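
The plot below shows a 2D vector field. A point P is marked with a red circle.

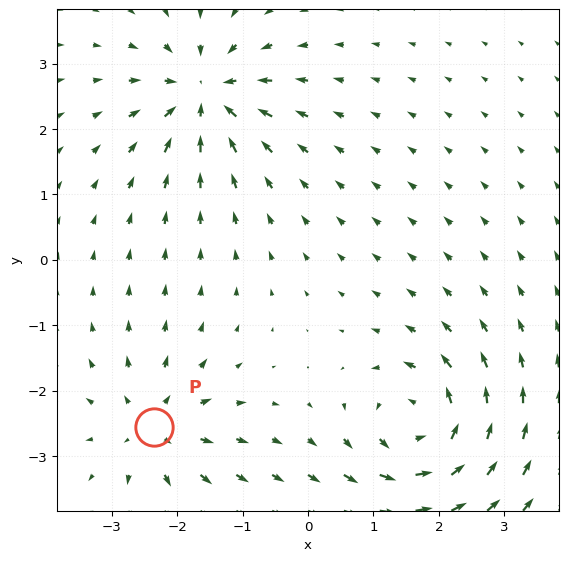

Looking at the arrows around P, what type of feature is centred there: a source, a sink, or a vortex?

source

At P (-2.4, -2.6) the arrows spread outward. Divergence about +4, curl ≈0 — positive divergence with near-zero curl is a source.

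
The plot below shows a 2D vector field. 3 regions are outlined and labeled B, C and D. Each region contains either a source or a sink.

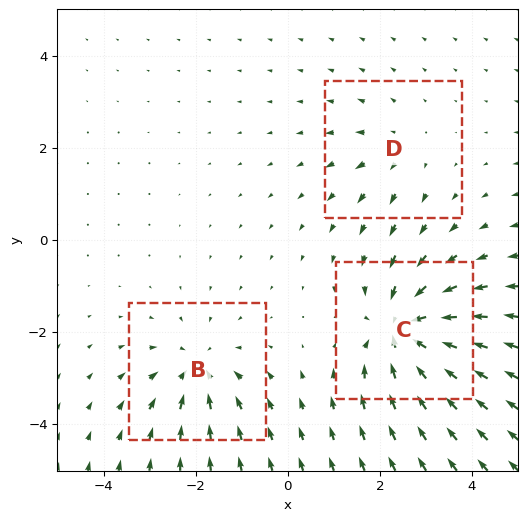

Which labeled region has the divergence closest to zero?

D

Divergence at each region's feature centre — B: about -3, C: about -5, D: about +2. Region D is closest to zero.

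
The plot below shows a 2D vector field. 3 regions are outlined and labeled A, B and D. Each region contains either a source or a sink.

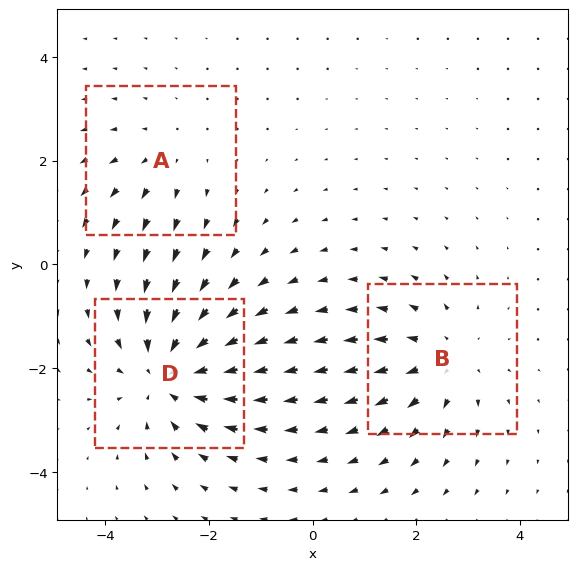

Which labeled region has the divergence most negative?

Divergence at each region's feature centre — A: about +2, B: about +3, D: about -4. Region D is most negative.

D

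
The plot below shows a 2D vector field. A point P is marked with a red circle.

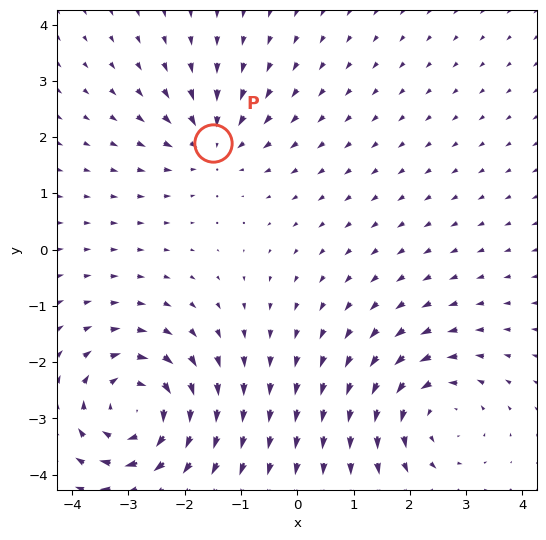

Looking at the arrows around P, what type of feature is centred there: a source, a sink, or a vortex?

sink

At P (-1.5, 1.9) the arrows converge inward. Divergence about -4, curl ≈0 — negative divergence with near-zero curl is a sink.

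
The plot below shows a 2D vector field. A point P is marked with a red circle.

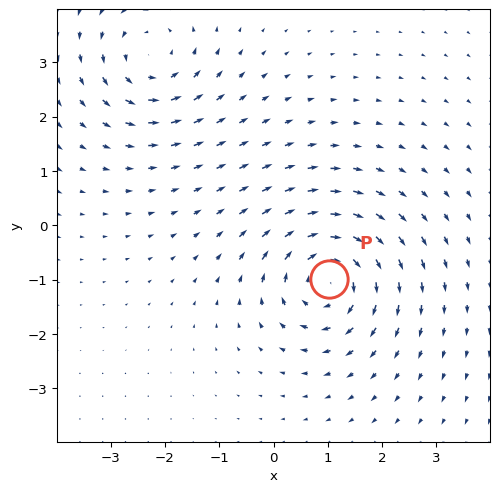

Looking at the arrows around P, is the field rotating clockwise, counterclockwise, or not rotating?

Near P at (1.0, -1.0) the arrows circulate clockwise. The curl (z-component) there is about -6; negative curl means clockwise rotation.

clockwise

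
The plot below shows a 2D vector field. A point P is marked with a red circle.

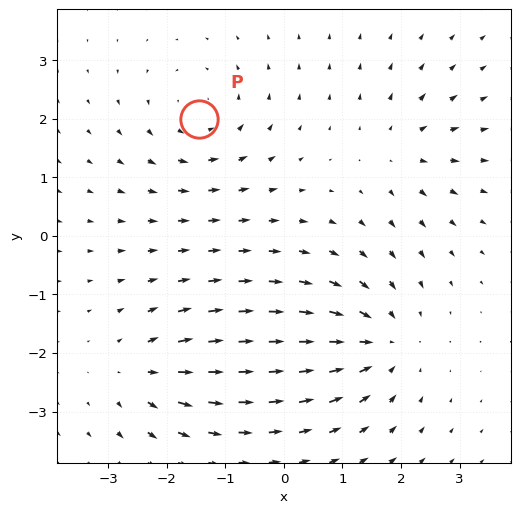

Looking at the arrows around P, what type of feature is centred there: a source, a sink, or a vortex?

vortex

At P (-1.5, 2.0) the arrows circulate counterclockwise. Divergence ≈0, curl about +4 — near-zero divergence with nonzero curl is a vortex.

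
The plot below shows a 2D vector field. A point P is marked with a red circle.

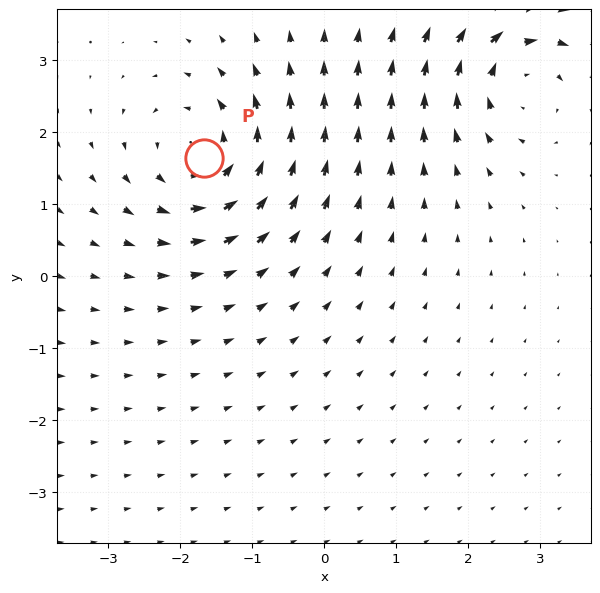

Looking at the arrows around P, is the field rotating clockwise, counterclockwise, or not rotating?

counterclockwise

Near P at (-1.7, 1.6) the arrows circulate counterclockwise. The curl (z-component) there is about +6; positive curl means counterclockwise rotation.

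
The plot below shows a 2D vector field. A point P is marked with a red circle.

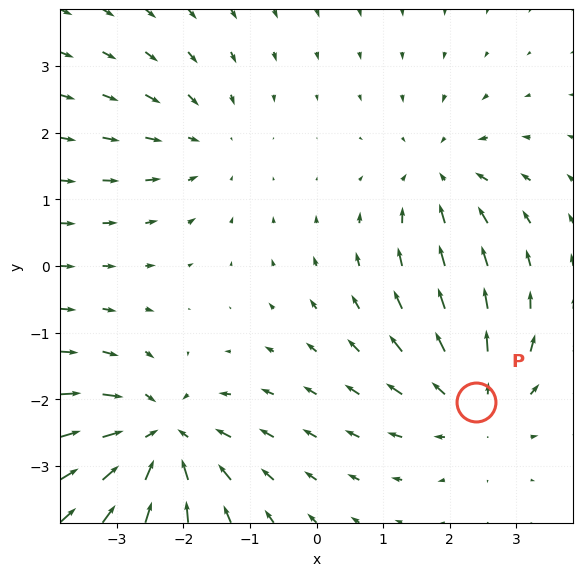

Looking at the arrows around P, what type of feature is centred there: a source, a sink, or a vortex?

source

At P (2.4, -2.0) the arrows spread outward. Divergence about +4, curl ≈0 — positive divergence with near-zero curl is a source.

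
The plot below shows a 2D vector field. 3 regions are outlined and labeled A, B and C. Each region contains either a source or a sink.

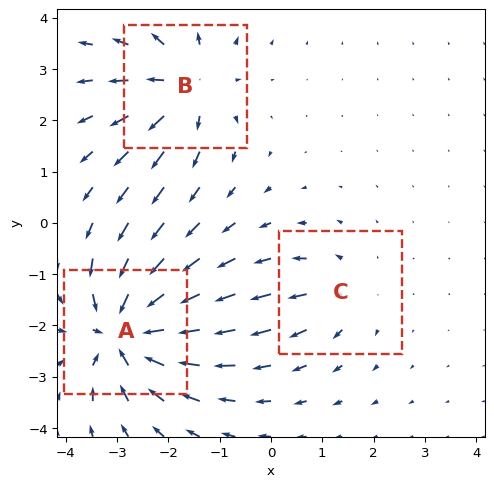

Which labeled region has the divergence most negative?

A

Divergence at each region's feature centre — A: about -6, B: about +4, C: about +2. Region A is most negative.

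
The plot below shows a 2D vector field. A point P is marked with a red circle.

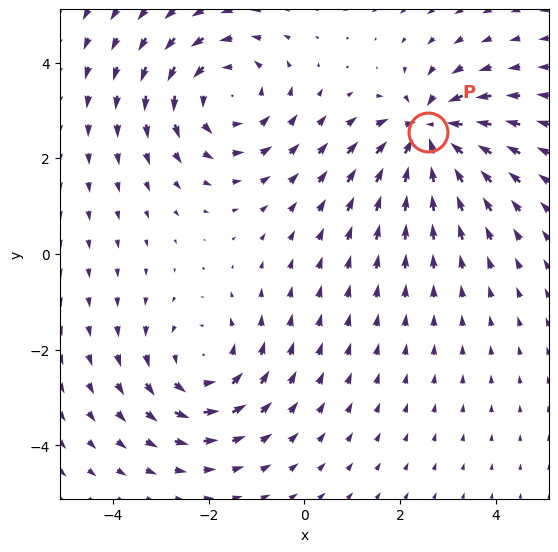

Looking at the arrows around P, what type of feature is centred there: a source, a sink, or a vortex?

At P (2.6, 2.6) the arrows converge inward. Divergence about -6, curl ≈0 — negative divergence with near-zero curl is a sink.

sink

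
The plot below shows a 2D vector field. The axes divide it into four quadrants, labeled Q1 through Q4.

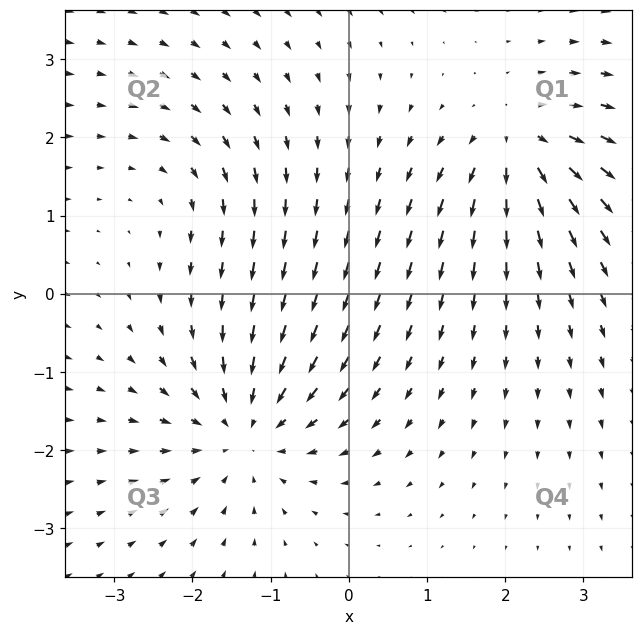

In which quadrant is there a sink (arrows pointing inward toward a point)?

The sink sits at approximately (-1.3, -1.7), which lies in quadrant Q3. The divergence there is about -4, negative as expected for a sink.

Q3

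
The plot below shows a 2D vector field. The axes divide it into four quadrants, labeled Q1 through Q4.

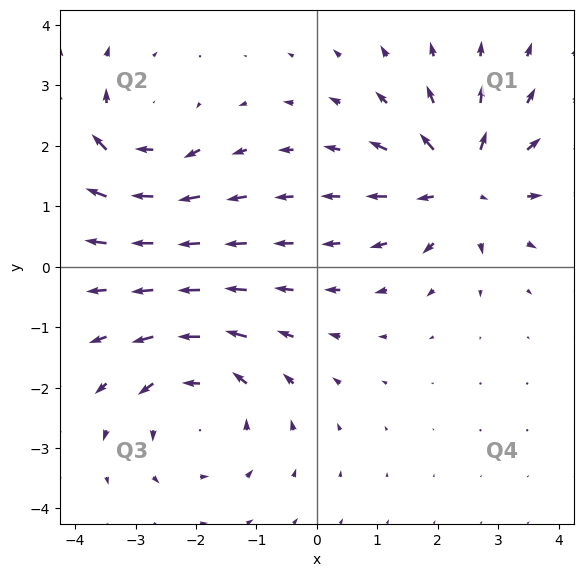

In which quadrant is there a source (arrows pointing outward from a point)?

The source sits at approximately (2.4, 1.4), which lies in quadrant Q1. The divergence there is about +5, positive as expected for a source.

Q1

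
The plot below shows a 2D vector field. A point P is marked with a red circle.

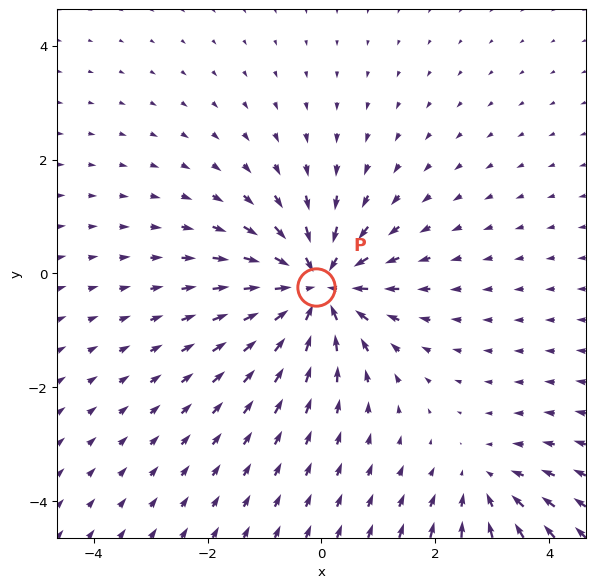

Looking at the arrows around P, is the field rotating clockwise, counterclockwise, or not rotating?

not rotating

Near P at (-0.1, -0.2) the arrows show no circulation. The curl there is ≈0.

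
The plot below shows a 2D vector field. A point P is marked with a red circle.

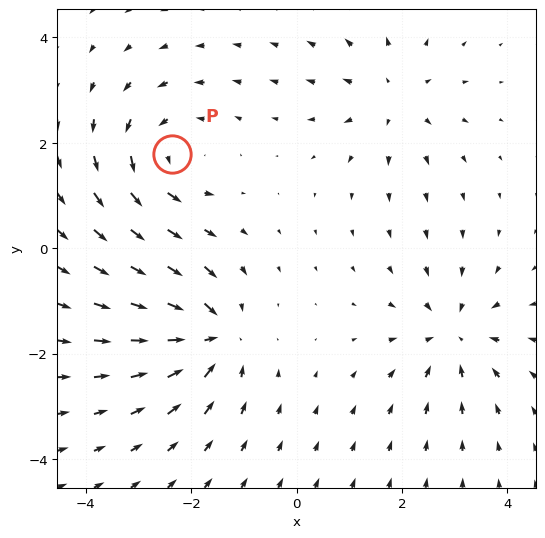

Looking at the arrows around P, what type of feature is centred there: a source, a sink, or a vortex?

At P (-2.4, 1.8) the arrows circulate counterclockwise. Divergence ≈0, curl about +4 — near-zero divergence with nonzero curl is a vortex.

vortex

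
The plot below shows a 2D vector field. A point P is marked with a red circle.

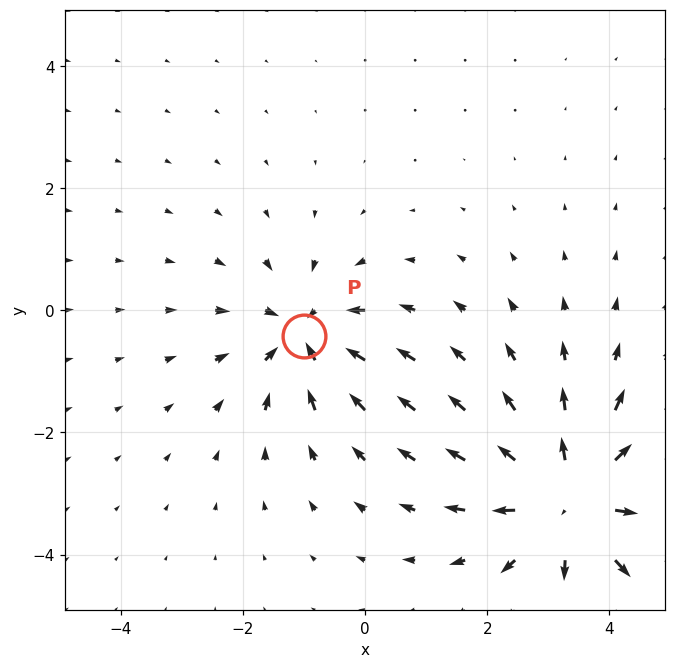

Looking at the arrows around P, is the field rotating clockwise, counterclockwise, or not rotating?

Near P at (-1.0, -0.4) the arrows show no circulation. The curl there is ≈0.

not rotating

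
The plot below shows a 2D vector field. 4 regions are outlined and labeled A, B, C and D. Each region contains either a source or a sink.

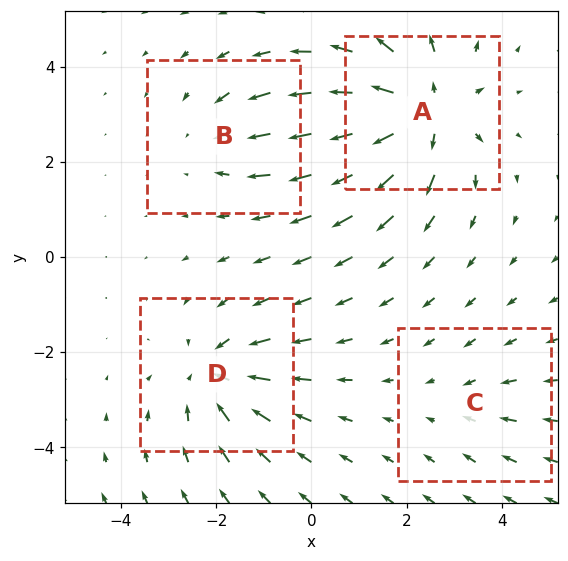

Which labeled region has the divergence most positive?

A

Divergence at each region's feature centre — A: about +6, B: about -3, C: about -2, D: about -4. Region A is most positive.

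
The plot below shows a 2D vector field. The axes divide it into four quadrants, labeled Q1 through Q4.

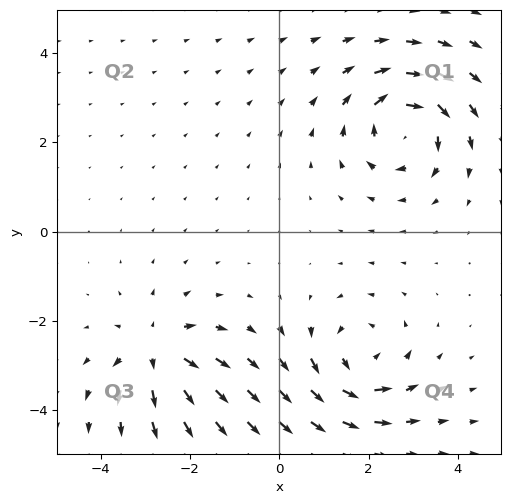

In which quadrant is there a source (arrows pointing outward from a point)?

The source sits at approximately (-2.8, -2.7), which lies in quadrant Q3. The divergence there is about +5, positive as expected for a source.

Q3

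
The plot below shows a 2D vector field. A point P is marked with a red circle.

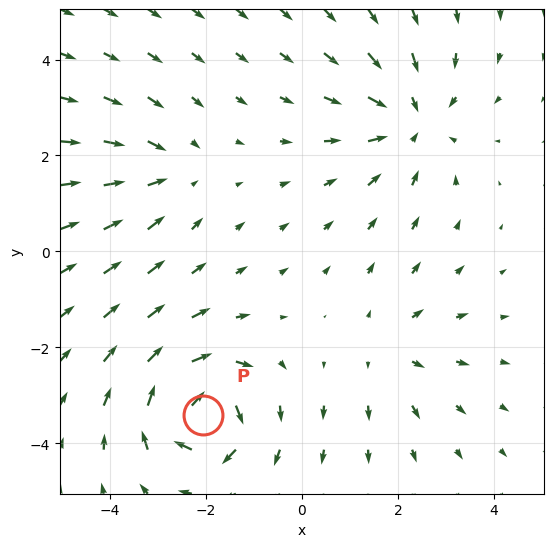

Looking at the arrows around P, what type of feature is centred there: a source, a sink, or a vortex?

At P (-2.1, -3.4) the arrows circulate clockwise. Divergence ≈0, curl about -7 — near-zero divergence with nonzero curl is a vortex.

vortex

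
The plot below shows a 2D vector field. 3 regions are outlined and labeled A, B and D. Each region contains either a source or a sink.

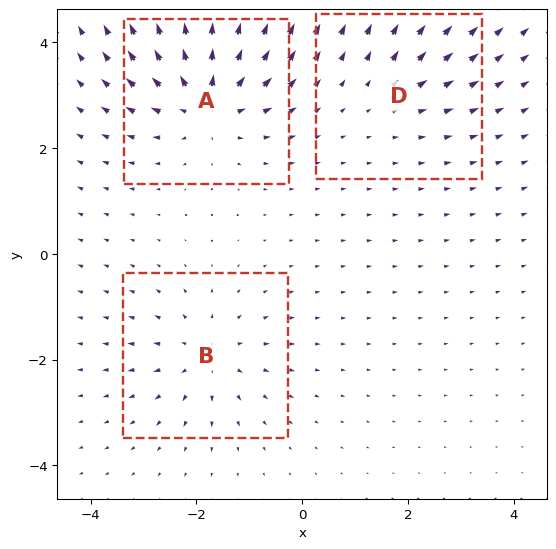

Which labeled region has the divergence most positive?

Divergence at each region's feature centre — A: about +5, B: about +3, D: about +2. Region A is most positive.

A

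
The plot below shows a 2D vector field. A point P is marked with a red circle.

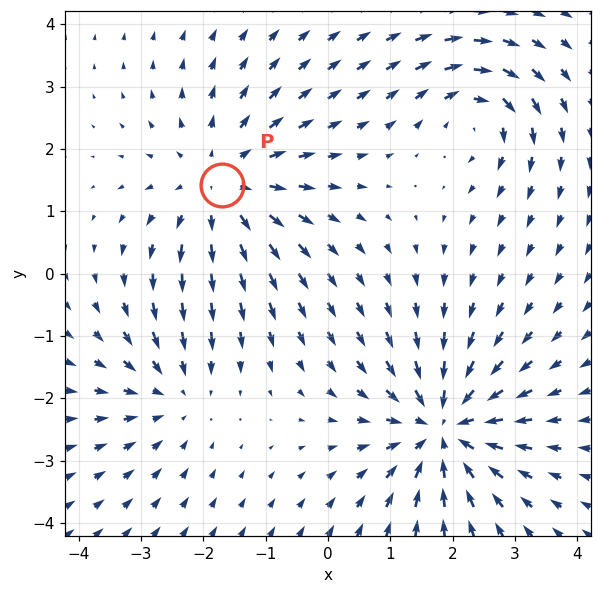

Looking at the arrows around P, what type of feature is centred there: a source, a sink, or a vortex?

At P (-1.7, 1.4) the arrows spread outward. Divergence about +3, curl ≈0 — positive divergence with near-zero curl is a source.

source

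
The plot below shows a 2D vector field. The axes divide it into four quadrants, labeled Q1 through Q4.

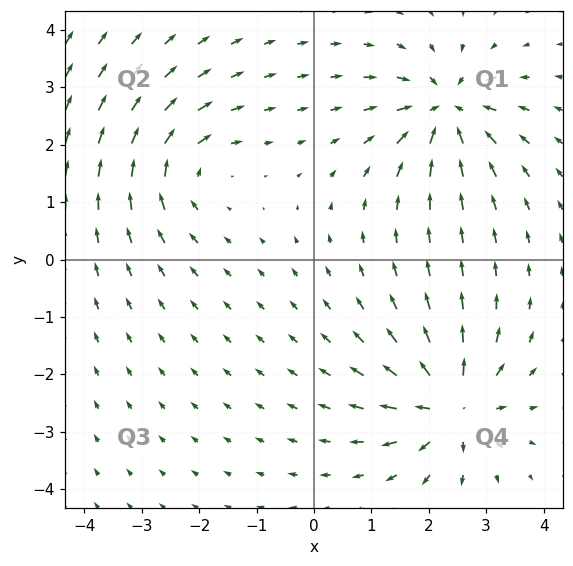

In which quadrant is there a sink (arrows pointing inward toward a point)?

The sink sits at approximately (2.3, 2.6), which lies in quadrant Q1. The divergence there is about -7, negative as expected for a sink.

Q1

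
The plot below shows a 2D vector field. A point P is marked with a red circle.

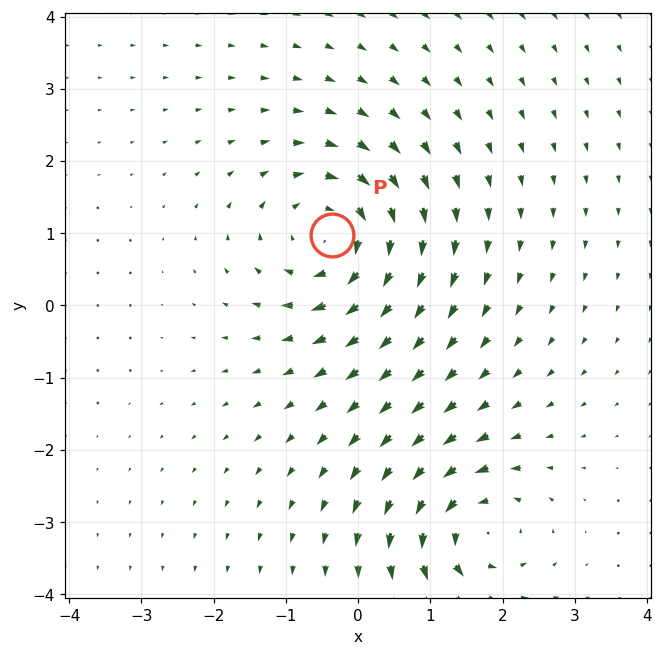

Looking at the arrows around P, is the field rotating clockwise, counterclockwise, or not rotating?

clockwise

Near P at (-0.4, 1.0) the arrows circulate clockwise. The curl (z-component) there is about -5; negative curl means clockwise rotation.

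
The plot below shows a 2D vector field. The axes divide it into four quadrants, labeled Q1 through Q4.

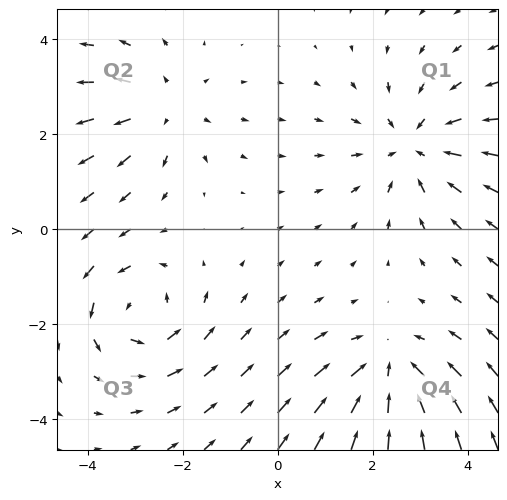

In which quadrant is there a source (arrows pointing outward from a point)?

The source sits at approximately (-2.4, 2.5), which lies in quadrant Q2. The divergence there is about +3, positive as expected for a source.

Q2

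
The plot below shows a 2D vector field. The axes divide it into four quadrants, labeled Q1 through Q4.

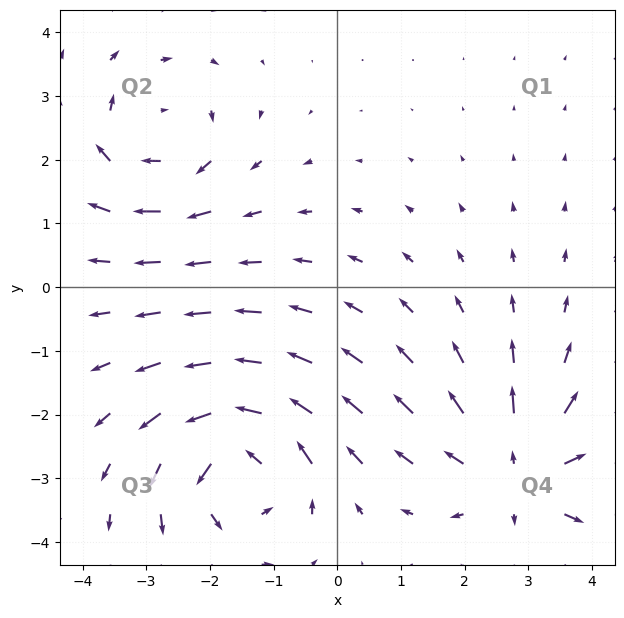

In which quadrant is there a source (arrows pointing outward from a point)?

The source sits at approximately (2.9, -2.9), which lies in quadrant Q4. The divergence there is about +4, positive as expected for a source.

Q4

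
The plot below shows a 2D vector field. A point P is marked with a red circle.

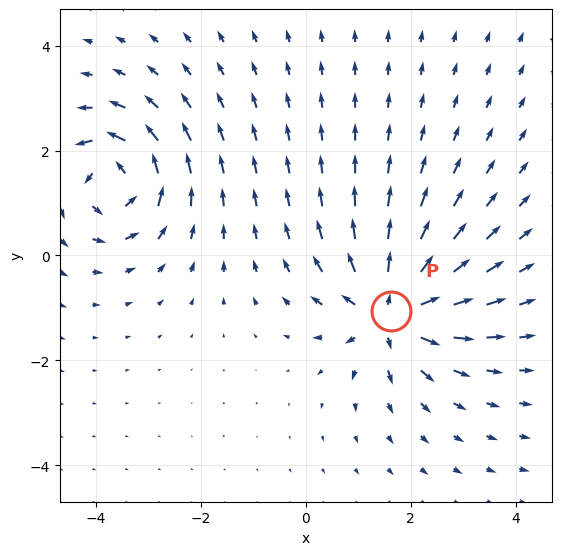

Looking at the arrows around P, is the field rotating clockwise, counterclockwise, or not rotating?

not rotating

Near P at (1.6, -1.1) the arrows show no circulation. The curl there is ≈0.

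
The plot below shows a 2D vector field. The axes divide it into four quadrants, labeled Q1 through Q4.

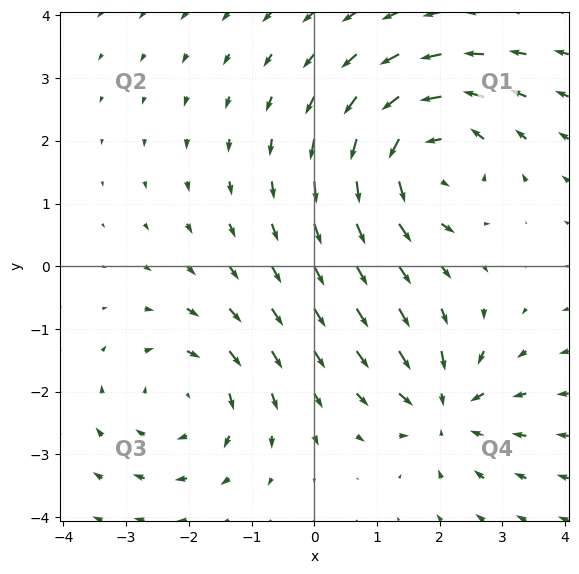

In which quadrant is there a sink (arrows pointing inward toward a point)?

The sink sits at approximately (2.1, -2.3), which lies in quadrant Q4. The divergence there is about -5, negative as expected for a sink.

Q4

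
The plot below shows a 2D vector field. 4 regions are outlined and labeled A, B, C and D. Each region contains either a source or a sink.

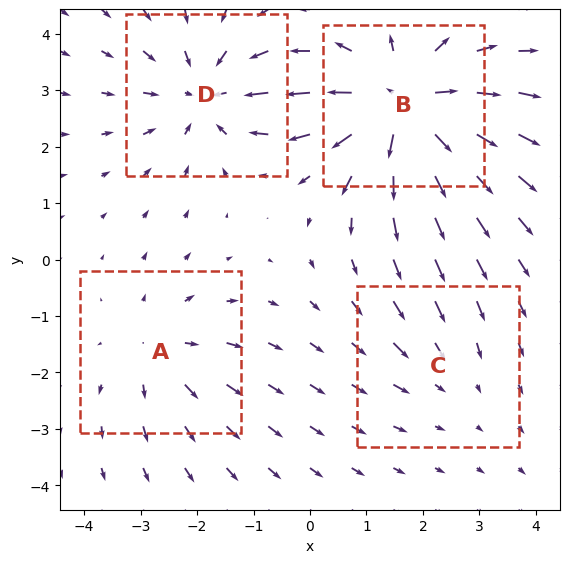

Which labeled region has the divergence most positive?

B

Divergence at each region's feature centre — A: about +3, B: about +6, C: about -2, D: about -4. Region B is most positive.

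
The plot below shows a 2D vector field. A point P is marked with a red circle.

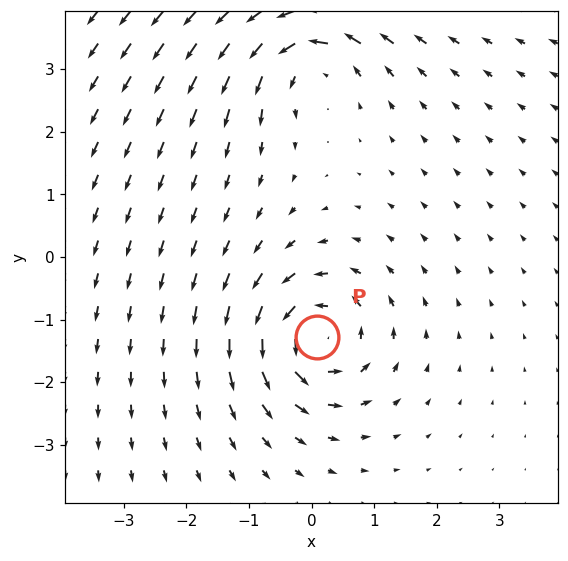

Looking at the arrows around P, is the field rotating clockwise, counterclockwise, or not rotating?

Near P at (0.1, -1.3) the arrows circulate counterclockwise. The curl (z-component) there is about +6; positive curl means counterclockwise rotation.

counterclockwise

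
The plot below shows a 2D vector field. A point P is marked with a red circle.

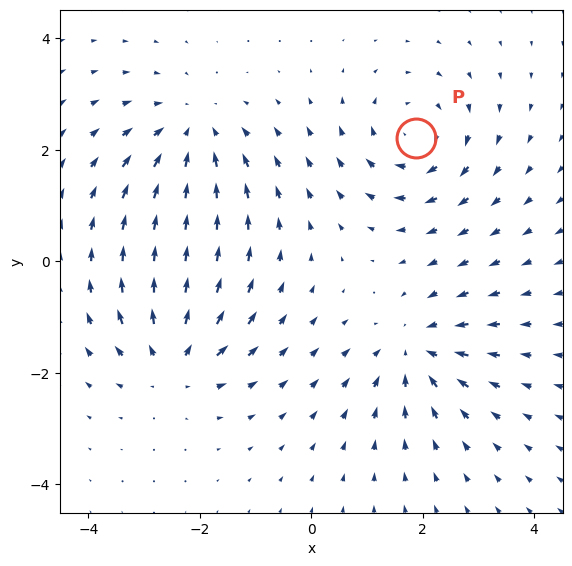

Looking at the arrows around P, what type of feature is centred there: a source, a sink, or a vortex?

At P (1.9, 2.2) the arrows circulate clockwise. Divergence ≈0, curl about -5 — near-zero divergence with nonzero curl is a vortex.

vortex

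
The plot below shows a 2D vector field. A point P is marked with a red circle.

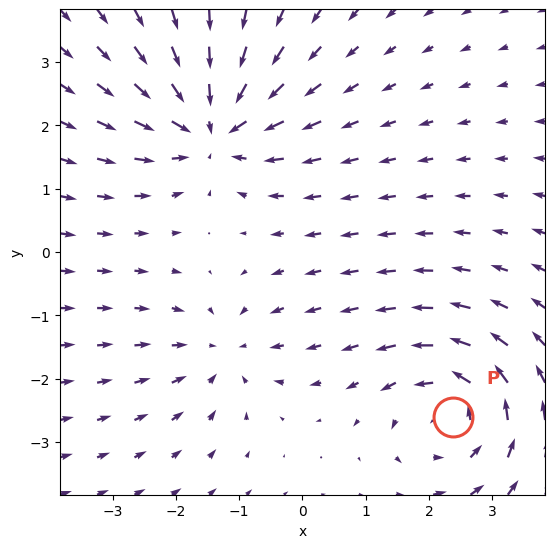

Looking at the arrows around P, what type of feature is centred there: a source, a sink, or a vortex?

vortex

At P (2.4, -2.6) the arrows circulate counterclockwise. Divergence ≈0, curl about +4 — near-zero divergence with nonzero curl is a vortex.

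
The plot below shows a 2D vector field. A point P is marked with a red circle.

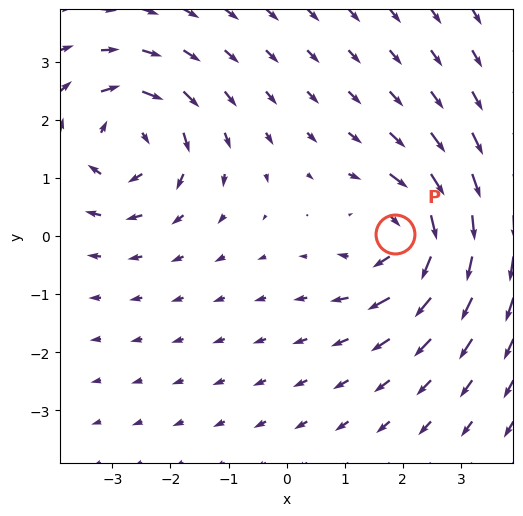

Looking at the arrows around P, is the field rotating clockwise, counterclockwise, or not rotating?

clockwise

Near P at (1.9, 0.0) the arrows circulate clockwise. The curl (z-component) there is about -5; negative curl means clockwise rotation.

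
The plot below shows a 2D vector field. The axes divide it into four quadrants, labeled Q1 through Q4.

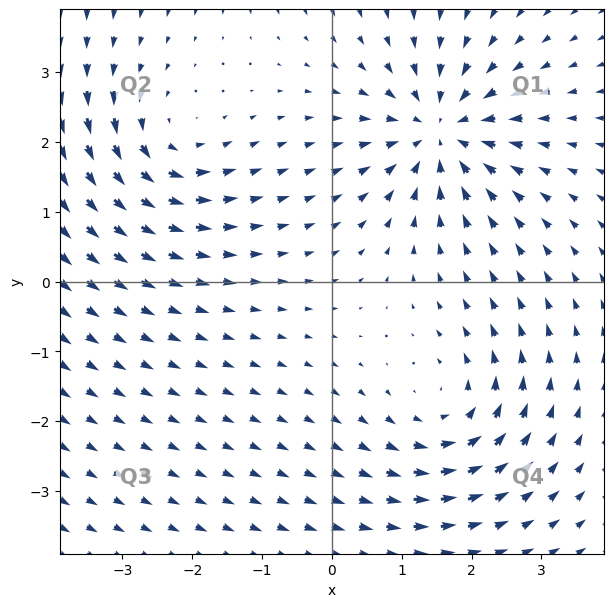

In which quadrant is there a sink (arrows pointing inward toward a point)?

Q1

The sink sits at approximately (1.6, 2.1), which lies in quadrant Q1. The divergence there is about -6, negative as expected for a sink.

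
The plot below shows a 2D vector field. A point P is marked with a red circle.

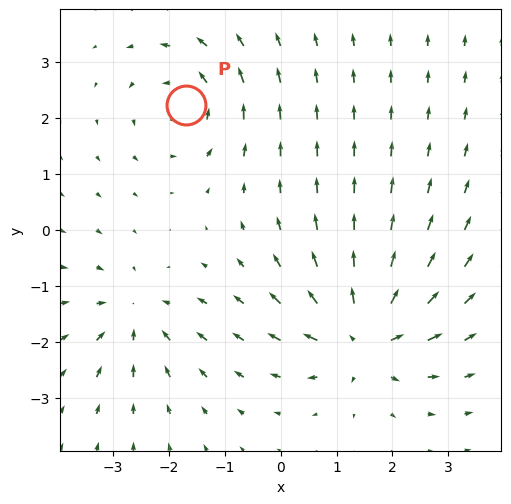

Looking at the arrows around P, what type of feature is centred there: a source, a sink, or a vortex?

At P (-1.7, 2.2) the arrows circulate counterclockwise. Divergence ≈0, curl about +4 — near-zero divergence with nonzero curl is a vortex.

vortex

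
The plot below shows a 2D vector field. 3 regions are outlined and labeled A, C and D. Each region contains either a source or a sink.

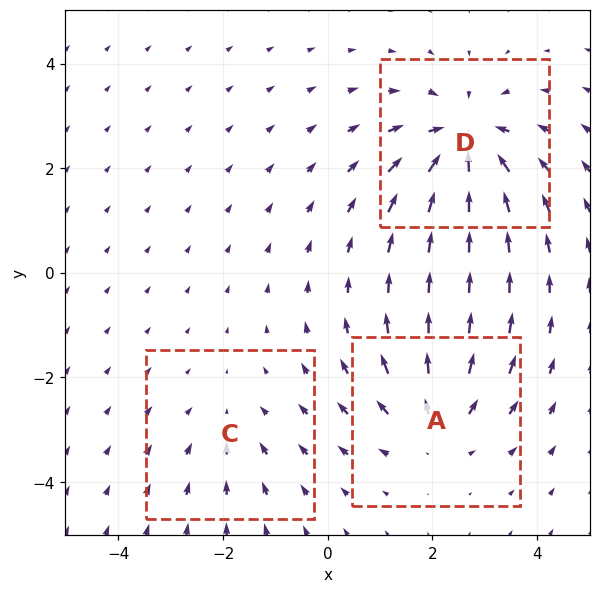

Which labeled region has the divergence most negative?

D

Divergence at each region's feature centre — A: about +3, C: about -2, D: about -4. Region D is most negative.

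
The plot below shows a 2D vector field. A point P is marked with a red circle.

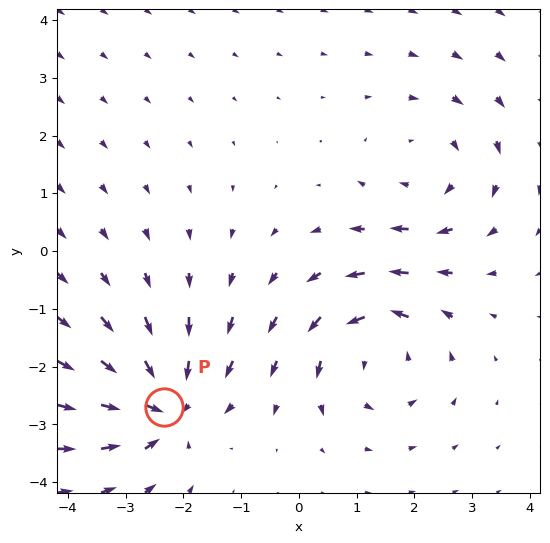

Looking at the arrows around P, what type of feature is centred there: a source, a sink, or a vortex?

sink

At P (-2.3, -2.7) the arrows converge inward. Divergence about -6, curl ≈0 — negative divergence with near-zero curl is a sink.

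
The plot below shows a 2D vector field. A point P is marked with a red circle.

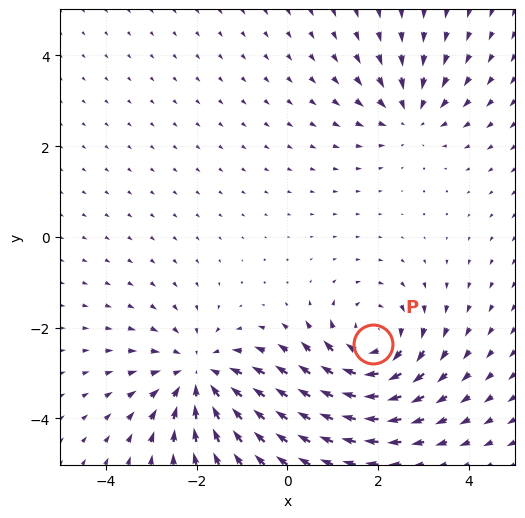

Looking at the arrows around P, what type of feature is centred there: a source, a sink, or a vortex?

vortex

At P (1.9, -2.4) the arrows circulate clockwise. Divergence ≈0, curl about -5 — near-zero divergence with nonzero curl is a vortex.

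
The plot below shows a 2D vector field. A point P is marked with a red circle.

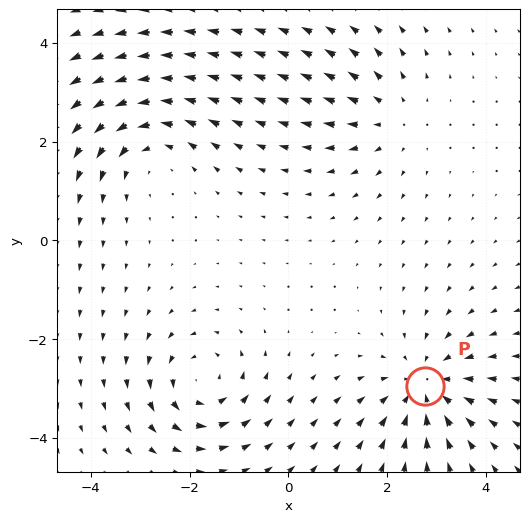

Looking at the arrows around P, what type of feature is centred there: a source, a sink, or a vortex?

At P (2.8, -3.0) the arrows converge inward. Divergence about -5, curl ≈0 — negative divergence with near-zero curl is a sink.

sink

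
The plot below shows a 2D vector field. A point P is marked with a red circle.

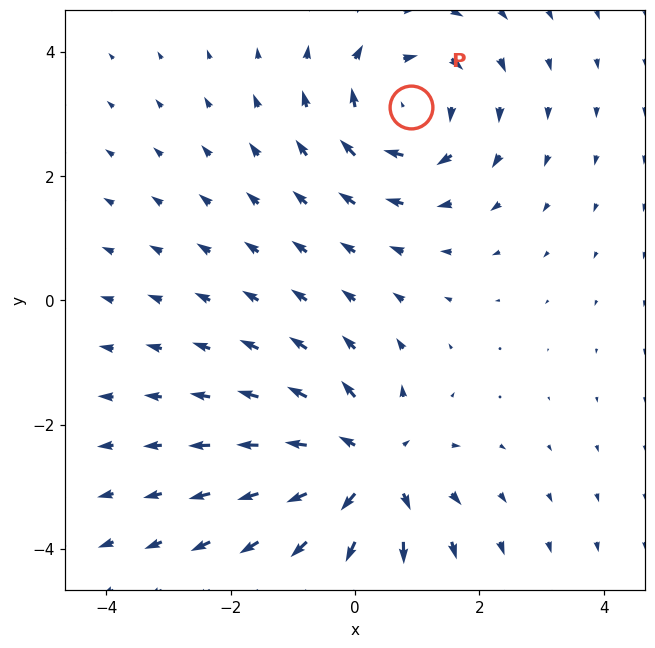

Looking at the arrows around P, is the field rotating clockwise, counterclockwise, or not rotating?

clockwise

Near P at (0.9, 3.1) the arrows circulate clockwise. The curl (z-component) there is about -3; negative curl means clockwise rotation.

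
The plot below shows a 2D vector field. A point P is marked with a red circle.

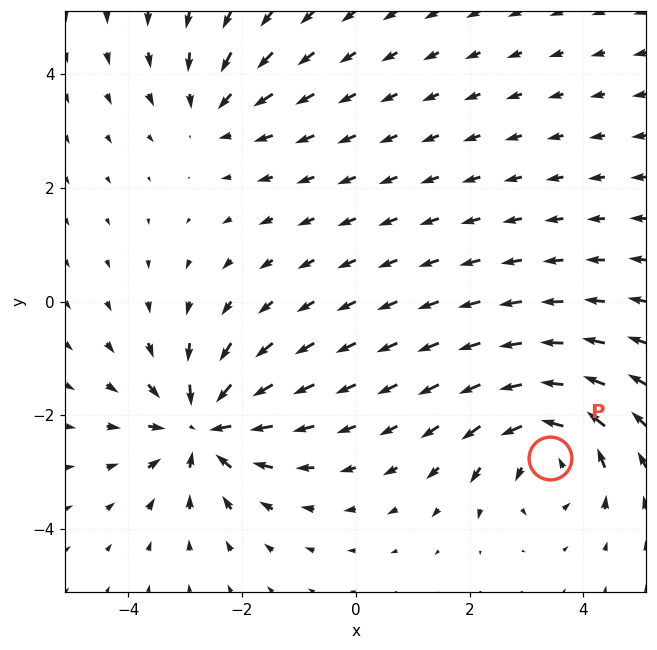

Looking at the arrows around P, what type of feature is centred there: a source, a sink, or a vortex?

At P (3.4, -2.8) the arrows circulate counterclockwise. Divergence ≈0, curl about +5 — near-zero divergence with nonzero curl is a vortex.

vortex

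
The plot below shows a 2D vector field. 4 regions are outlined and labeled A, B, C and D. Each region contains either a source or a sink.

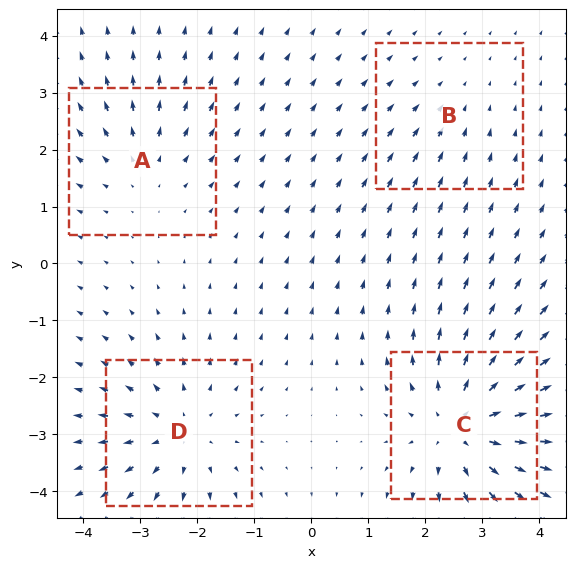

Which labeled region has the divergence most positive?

Divergence at each region's feature centre — A: about +3, B: about -2, C: about +6, D: about +5. Region C is most positive.

C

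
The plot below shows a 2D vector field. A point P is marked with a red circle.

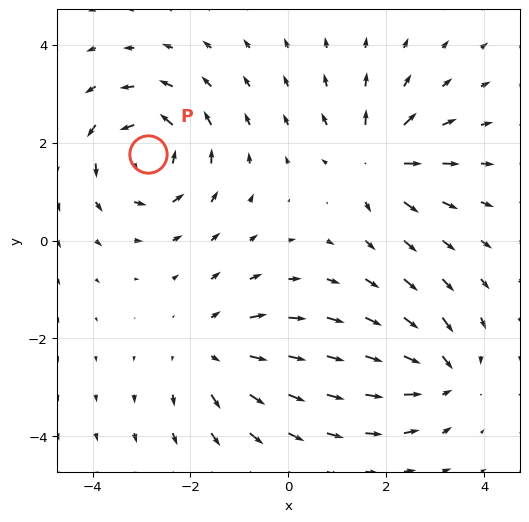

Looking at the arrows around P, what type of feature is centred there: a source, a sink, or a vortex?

vortex

At P (-2.9, 1.8) the arrows circulate counterclockwise. Divergence ≈0, curl about +5 — near-zero divergence with nonzero curl is a vortex.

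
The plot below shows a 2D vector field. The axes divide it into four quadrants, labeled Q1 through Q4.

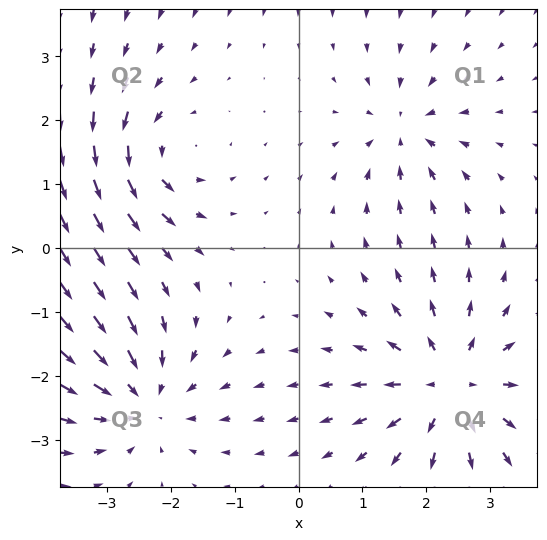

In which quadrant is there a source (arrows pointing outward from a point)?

Q4

The source sits at approximately (2.4, -2.1), which lies in quadrant Q4. The divergence there is about +5, positive as expected for a source.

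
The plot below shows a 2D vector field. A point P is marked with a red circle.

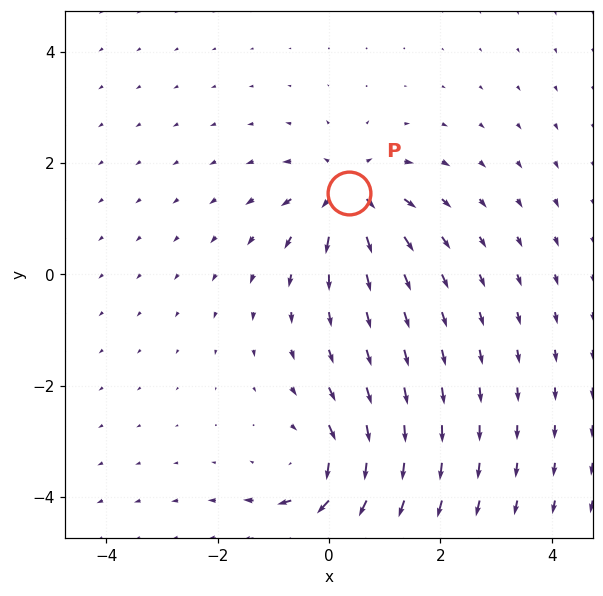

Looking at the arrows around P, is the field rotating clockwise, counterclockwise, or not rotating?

not rotating

Near P at (0.4, 1.5) the arrows show no circulation. The curl there is ≈0.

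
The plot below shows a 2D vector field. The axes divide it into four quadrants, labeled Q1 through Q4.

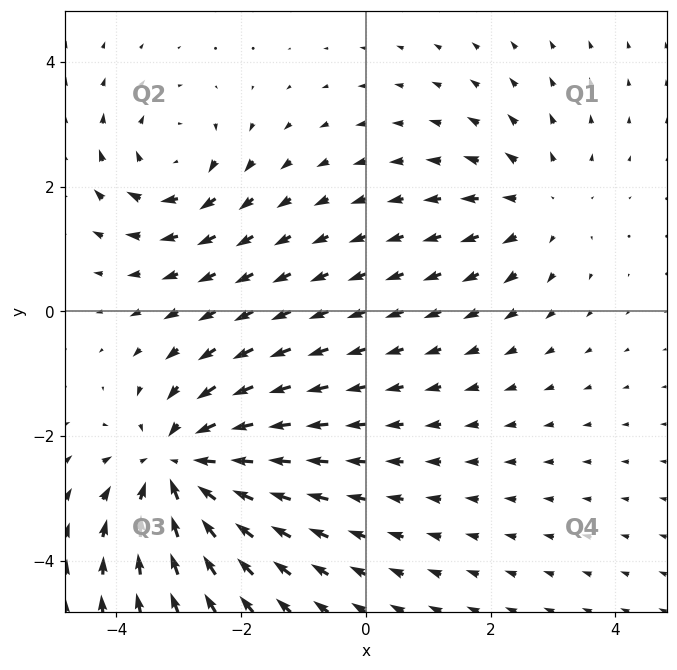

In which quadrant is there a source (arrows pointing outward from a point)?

Q1

The source sits at approximately (2.8, 1.7), which lies in quadrant Q1. The divergence there is about +2, positive as expected for a source.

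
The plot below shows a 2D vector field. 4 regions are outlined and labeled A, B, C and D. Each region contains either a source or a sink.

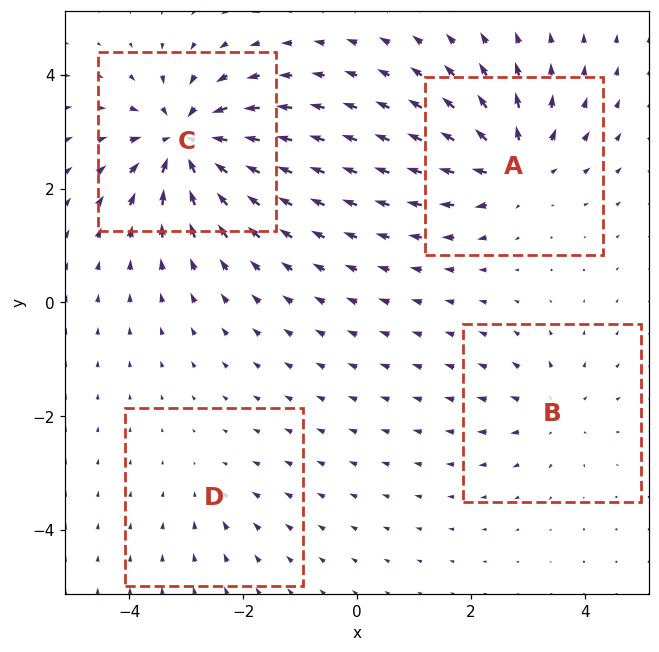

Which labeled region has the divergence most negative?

Divergence at each region's feature centre — A: about +6, B: about +4, C: about -8, D: about -2. Region C is most negative.

C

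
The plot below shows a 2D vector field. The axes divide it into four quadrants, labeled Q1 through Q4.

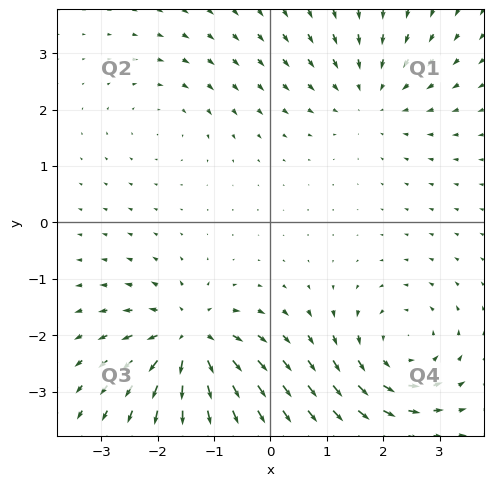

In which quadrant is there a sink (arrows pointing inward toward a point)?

Q1

The sink sits at approximately (1.8, 2.2), which lies in quadrant Q1. The divergence there is about -3, negative as expected for a sink.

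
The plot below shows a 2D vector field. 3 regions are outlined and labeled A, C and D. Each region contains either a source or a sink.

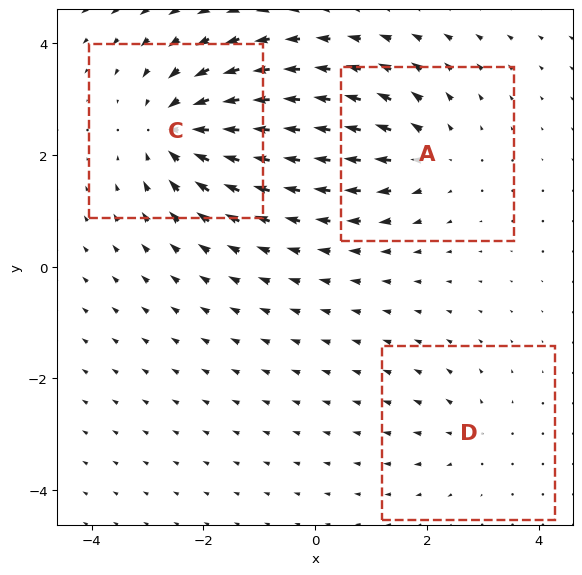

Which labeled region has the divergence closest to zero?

Divergence at each region's feature centre — A: about +3, C: about -5, D: about +2. Region D is closest to zero.

D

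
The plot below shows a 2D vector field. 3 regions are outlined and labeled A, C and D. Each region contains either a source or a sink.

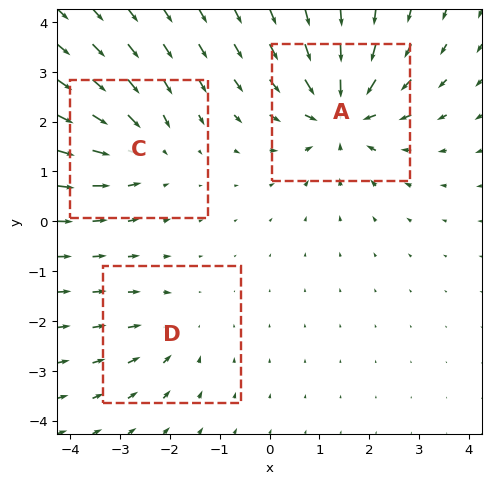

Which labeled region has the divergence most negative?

Divergence at each region's feature centre — A: about -5, C: about -3, D: about -2. Region A is most negative.

A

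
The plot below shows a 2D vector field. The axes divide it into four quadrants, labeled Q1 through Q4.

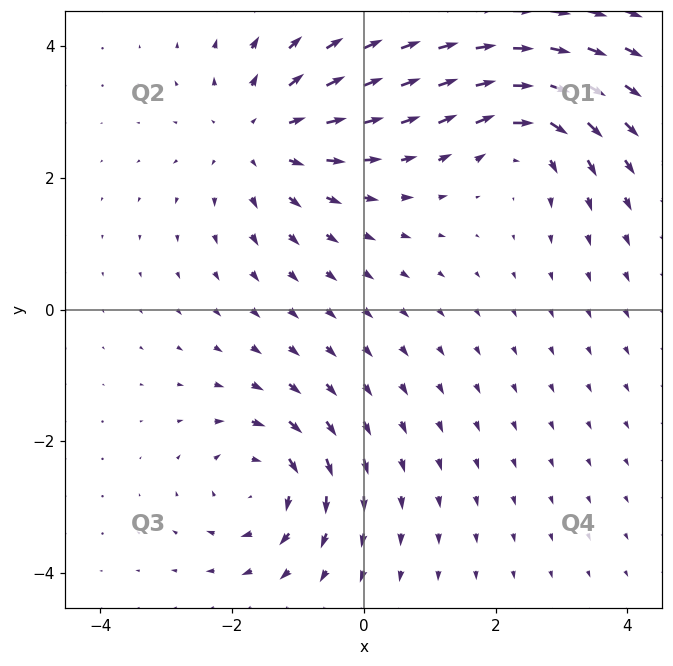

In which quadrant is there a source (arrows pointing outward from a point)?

Q2

The source sits at approximately (-1.6, 2.6), which lies in quadrant Q2. The divergence there is about +4, positive as expected for a source.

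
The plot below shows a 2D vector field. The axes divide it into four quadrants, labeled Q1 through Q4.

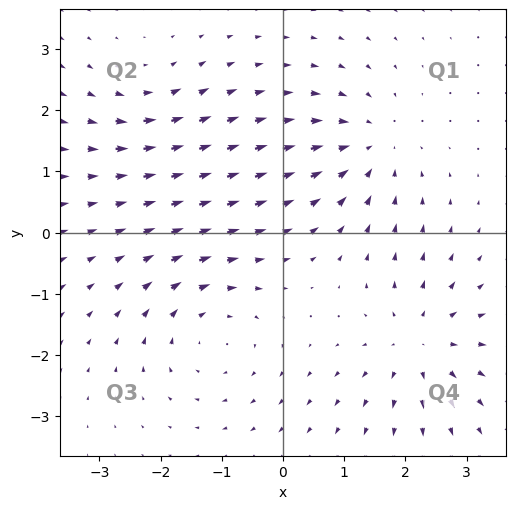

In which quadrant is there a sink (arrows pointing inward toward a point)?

Q1

The sink sits at approximately (1.4, 1.4), which lies in quadrant Q1. The divergence there is about -5, negative as expected for a sink.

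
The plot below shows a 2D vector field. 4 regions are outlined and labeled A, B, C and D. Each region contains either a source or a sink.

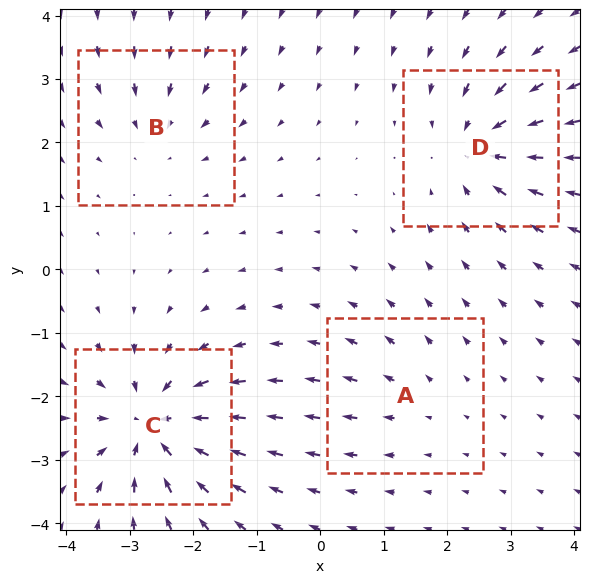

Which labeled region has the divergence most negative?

C

Divergence at each region's feature centre — A: about +2, B: about -3, C: about -8, D: about -6. Region C is most negative.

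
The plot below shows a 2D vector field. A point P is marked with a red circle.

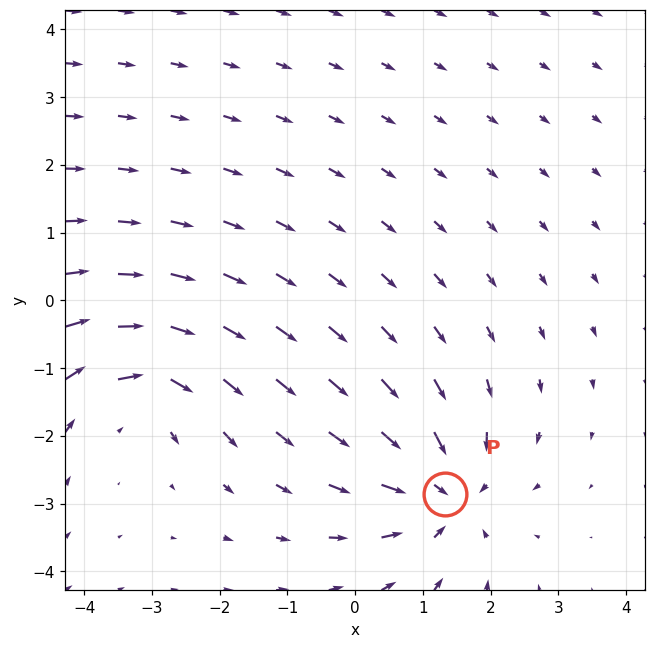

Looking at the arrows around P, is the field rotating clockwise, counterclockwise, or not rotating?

not rotating

Near P at (1.3, -2.9) the arrows show no circulation. The curl there is ≈0.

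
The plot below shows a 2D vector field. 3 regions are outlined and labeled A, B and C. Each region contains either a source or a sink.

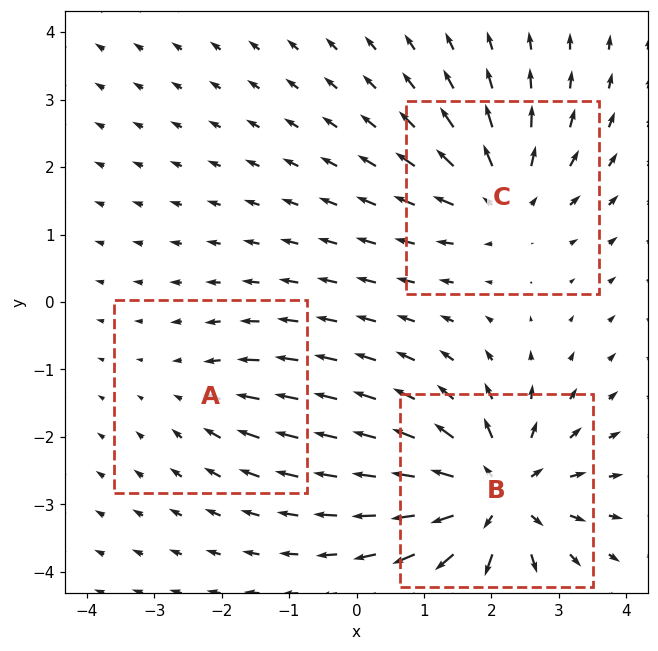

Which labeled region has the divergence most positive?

B

Divergence at each region's feature centre — A: about -2, B: about +6, C: about +4. Region B is most positive.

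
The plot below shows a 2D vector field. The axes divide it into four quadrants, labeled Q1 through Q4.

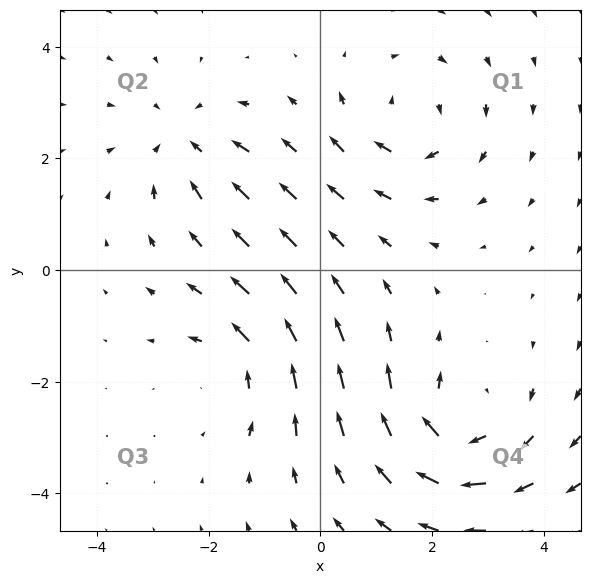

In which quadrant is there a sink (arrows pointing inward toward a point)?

The sink sits at approximately (-2.4, 2.3), which lies in quadrant Q2. The divergence there is about -3, negative as expected for a sink.

Q2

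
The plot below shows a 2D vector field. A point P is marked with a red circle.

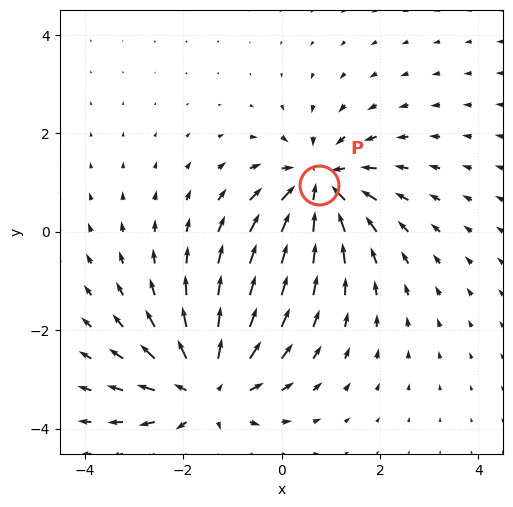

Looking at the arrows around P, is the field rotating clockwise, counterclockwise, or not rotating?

not rotating

Near P at (0.8, 0.9) the arrows show no circulation. The curl there is ≈0.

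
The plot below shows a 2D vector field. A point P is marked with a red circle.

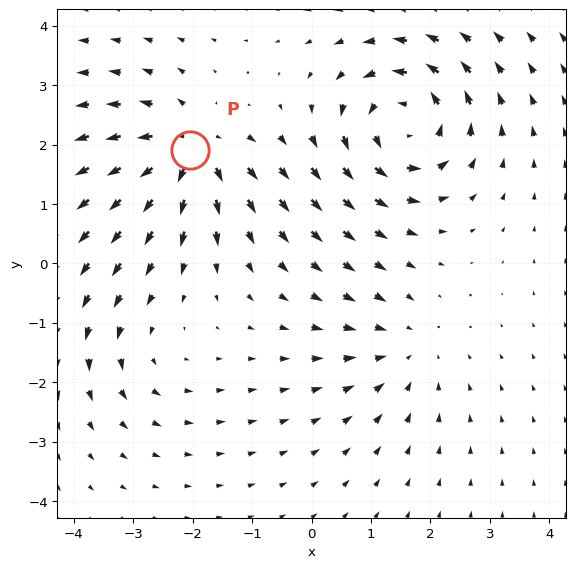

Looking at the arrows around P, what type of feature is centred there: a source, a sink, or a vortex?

source

At P (-2.0, 1.9) the arrows spread outward. Divergence about +5, curl ≈0 — positive divergence with near-zero curl is a source.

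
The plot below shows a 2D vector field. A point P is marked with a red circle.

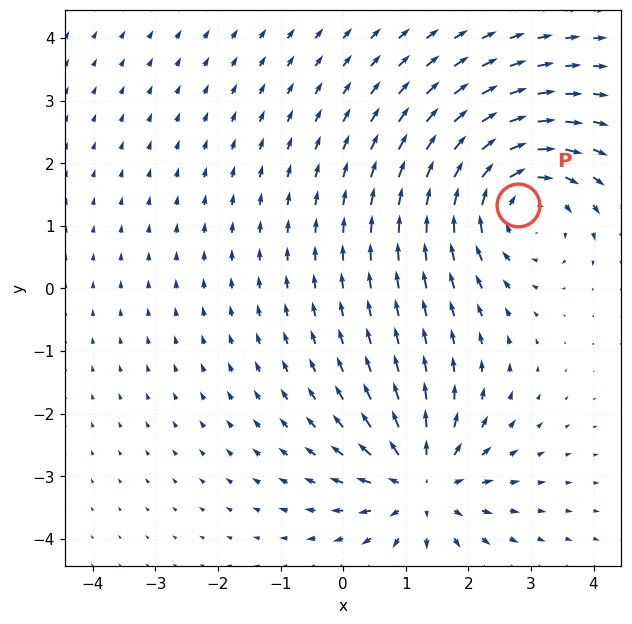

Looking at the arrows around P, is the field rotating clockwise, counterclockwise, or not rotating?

clockwise

Near P at (2.8, 1.3) the arrows circulate clockwise. The curl (z-component) there is about -4; negative curl means clockwise rotation.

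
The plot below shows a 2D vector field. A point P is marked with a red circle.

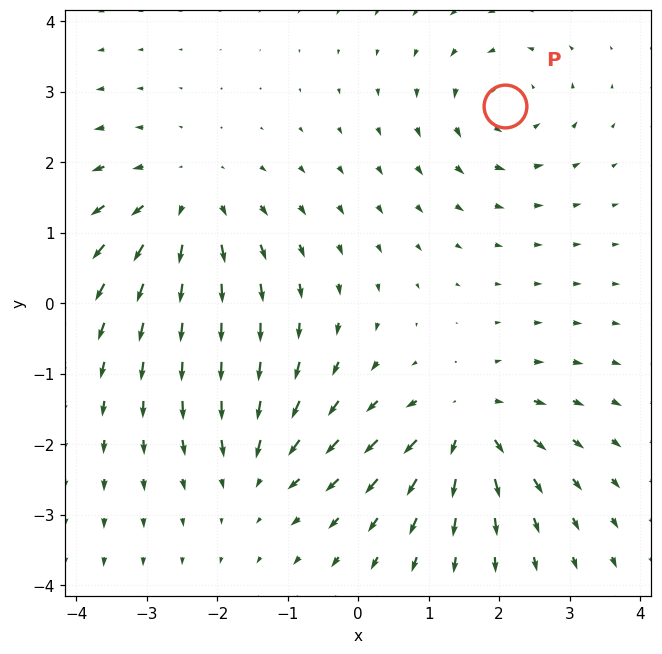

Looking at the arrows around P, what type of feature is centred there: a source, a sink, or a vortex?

vortex

At P (2.1, 2.8) the arrows circulate counterclockwise. Divergence ≈0, curl about +4 — near-zero divergence with nonzero curl is a vortex.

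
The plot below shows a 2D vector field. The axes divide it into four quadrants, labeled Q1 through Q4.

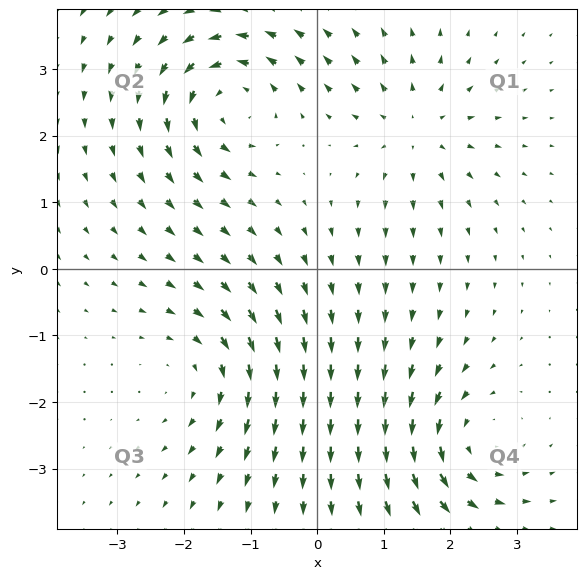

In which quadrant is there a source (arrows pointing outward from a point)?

Q1

The source sits at approximately (1.5, 2.1), which lies in quadrant Q1. The divergence there is about +4, positive as expected for a source.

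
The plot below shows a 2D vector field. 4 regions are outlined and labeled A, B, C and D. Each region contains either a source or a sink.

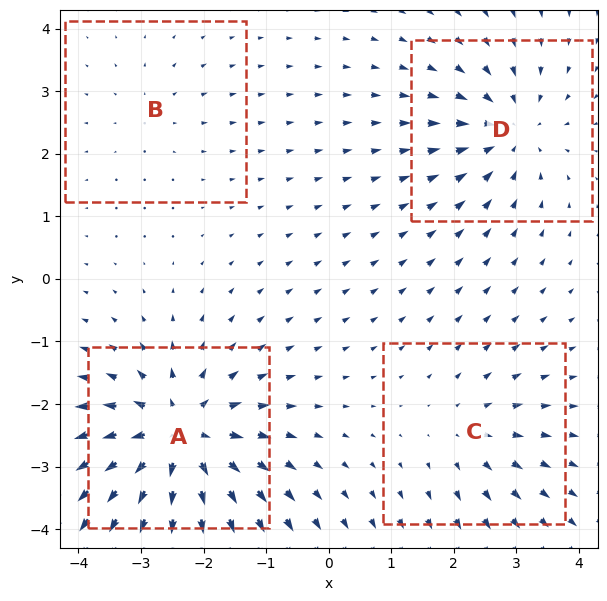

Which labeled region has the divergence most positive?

Divergence at each region's feature centre — A: about +8, B: about +2, C: about +3, D: about -5. Region A is most positive.

A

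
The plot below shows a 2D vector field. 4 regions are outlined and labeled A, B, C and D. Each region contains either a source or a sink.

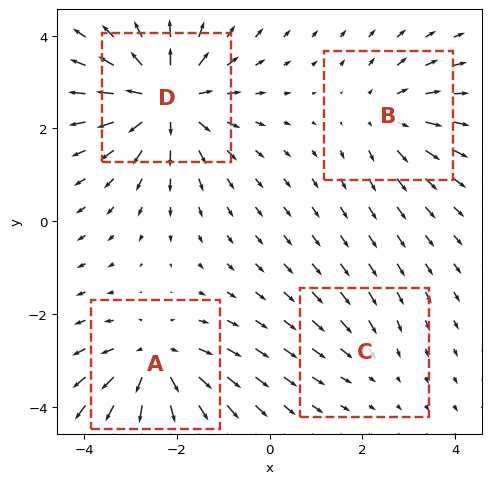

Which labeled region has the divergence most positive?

Divergence at each region's feature centre — A: about +5, B: about +3, C: about -2, D: about +7. Region D is most positive.

D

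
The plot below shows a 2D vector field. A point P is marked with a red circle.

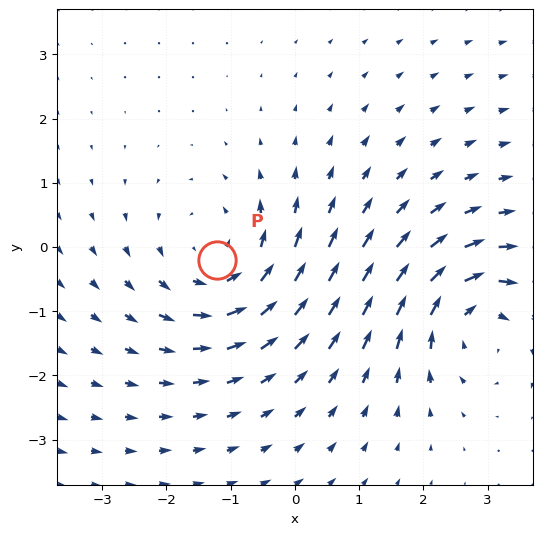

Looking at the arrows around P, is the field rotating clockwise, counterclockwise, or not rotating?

Near P at (-1.2, -0.2) the arrows circulate counterclockwise. The curl (z-component) there is about +4; positive curl means counterclockwise rotation.

counterclockwise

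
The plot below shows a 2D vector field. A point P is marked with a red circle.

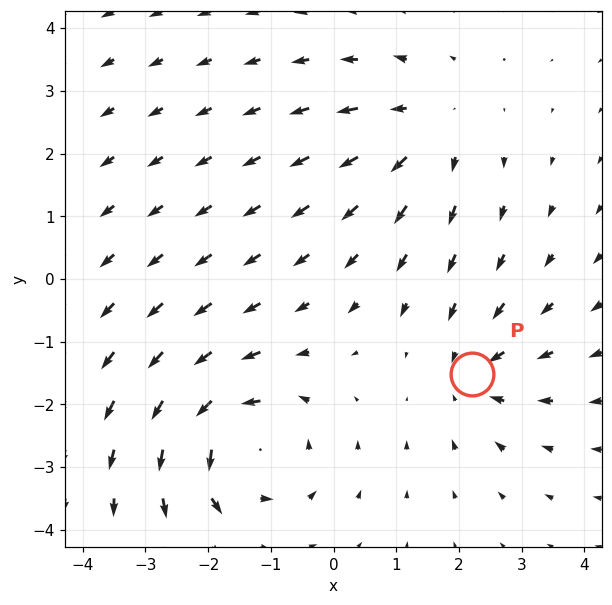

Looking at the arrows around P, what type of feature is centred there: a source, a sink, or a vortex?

At P (2.2, -1.5) the arrows converge inward. Divergence about -4, curl ≈0 — negative divergence with near-zero curl is a sink.

sink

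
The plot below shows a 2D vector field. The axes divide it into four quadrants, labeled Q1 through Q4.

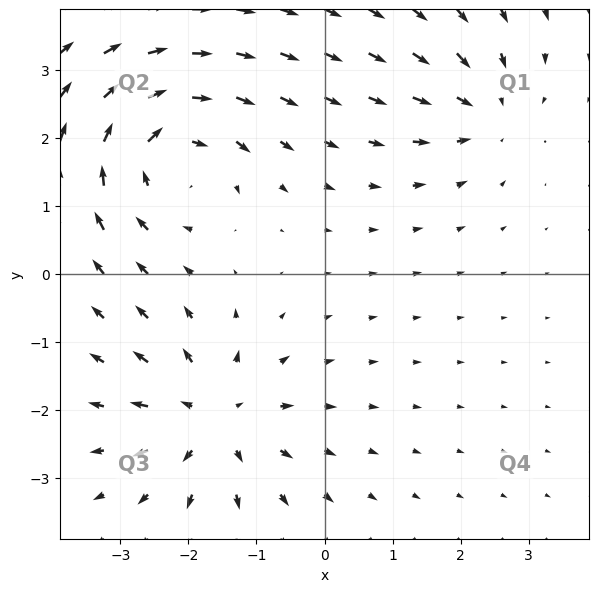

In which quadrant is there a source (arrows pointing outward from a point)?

Q3

The source sits at approximately (-1.6, -2.1), which lies in quadrant Q3. The divergence there is about +5, positive as expected for a source.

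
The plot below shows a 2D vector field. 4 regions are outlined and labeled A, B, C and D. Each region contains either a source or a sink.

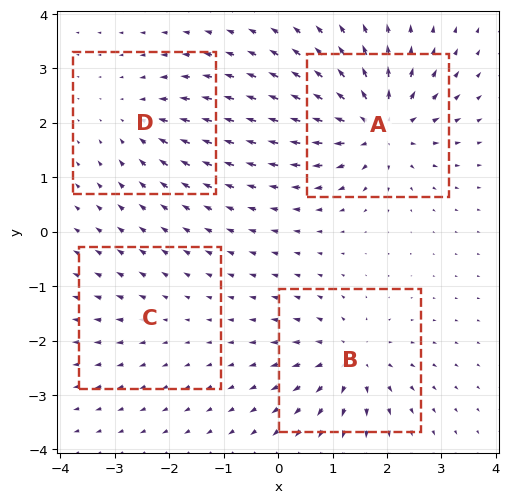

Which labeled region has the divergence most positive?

Divergence at each region's feature centre — A: about +9, B: about +6, C: about +2, D: about -4. Region A is most positive.

A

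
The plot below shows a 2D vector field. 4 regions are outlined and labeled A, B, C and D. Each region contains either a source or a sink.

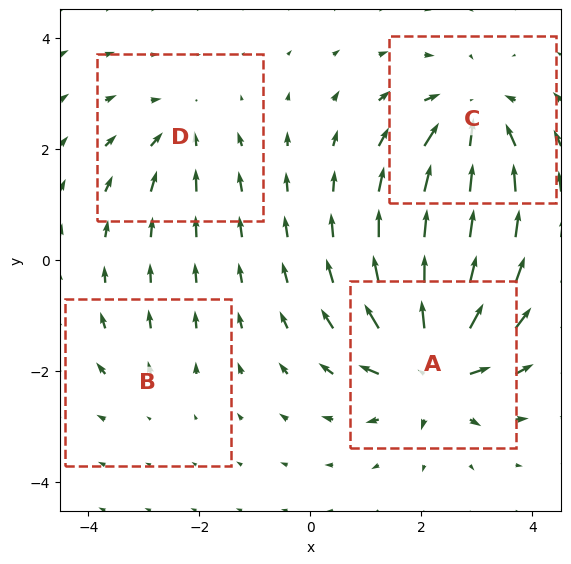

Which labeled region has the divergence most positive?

A

Divergence at each region's feature centre — A: about +8, B: about +2, C: about -6, D: about -4. Region A is most positive.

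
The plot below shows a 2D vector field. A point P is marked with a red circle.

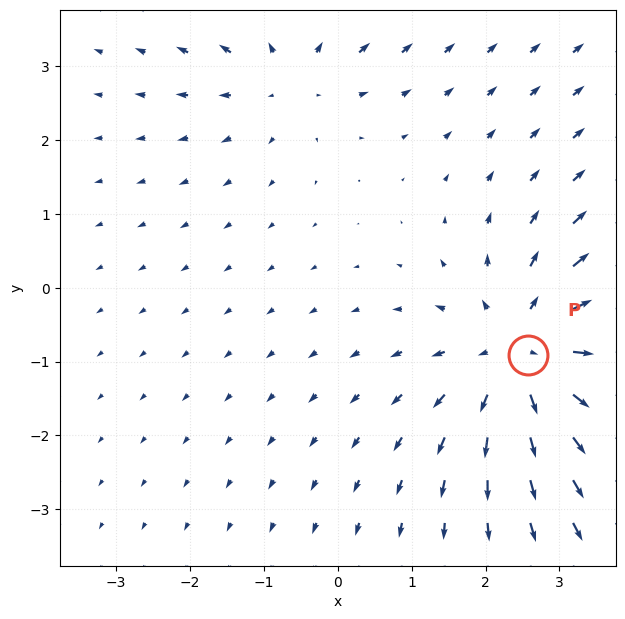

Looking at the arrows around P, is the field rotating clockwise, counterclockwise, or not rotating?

Near P at (2.6, -0.9) the arrows show no circulation. The curl there is ≈0.

not rotating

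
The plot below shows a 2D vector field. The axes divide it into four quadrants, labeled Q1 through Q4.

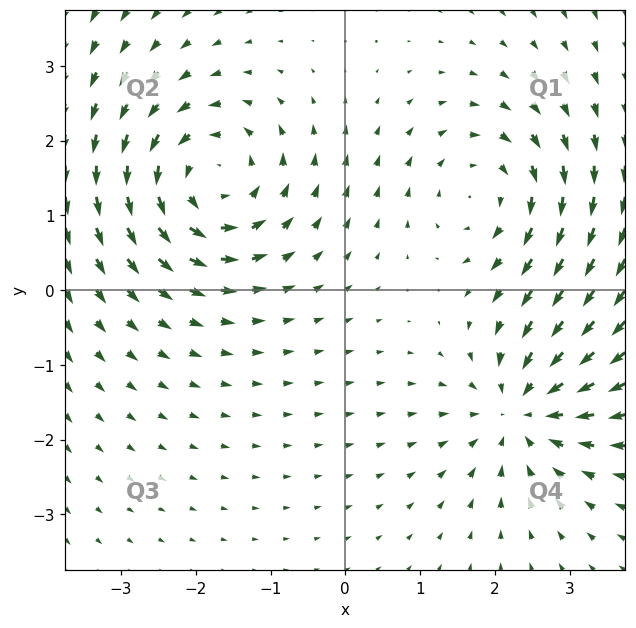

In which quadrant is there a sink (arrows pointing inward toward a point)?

Q4

The sink sits at approximately (2.4, -1.6), which lies in quadrant Q4. The divergence there is about -5, negative as expected for a sink.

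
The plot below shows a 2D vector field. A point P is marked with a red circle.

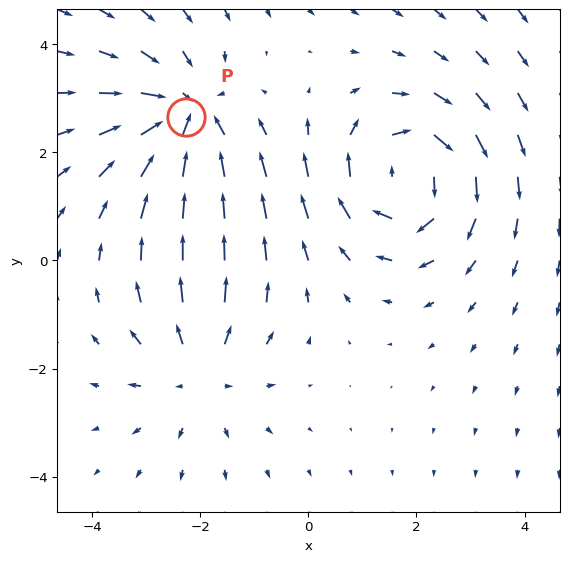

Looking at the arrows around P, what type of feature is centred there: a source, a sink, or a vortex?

At P (-2.3, 2.7) the arrows converge inward. Divergence about -4, curl ≈0 — negative divergence with near-zero curl is a sink.

sink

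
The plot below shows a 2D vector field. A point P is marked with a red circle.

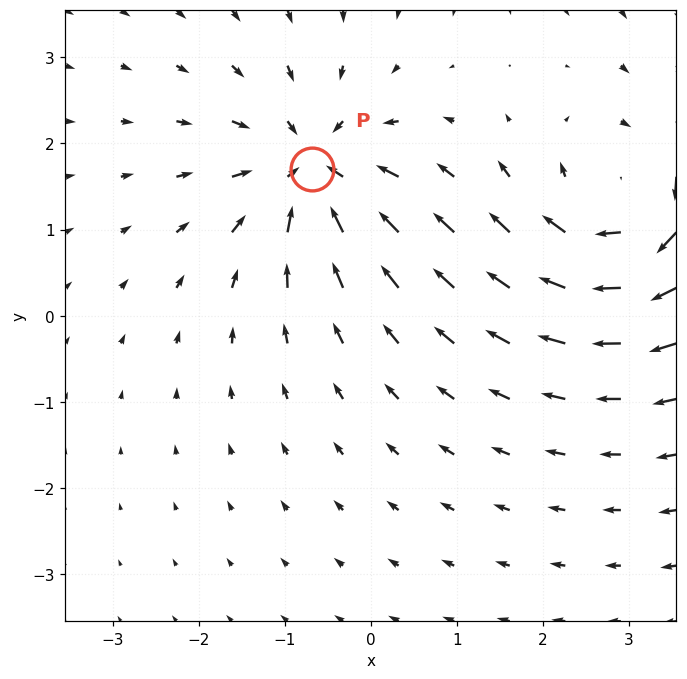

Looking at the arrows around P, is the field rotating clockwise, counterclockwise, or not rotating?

not rotating

Near P at (-0.7, 1.7) the arrows show no circulation. The curl there is ≈0.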